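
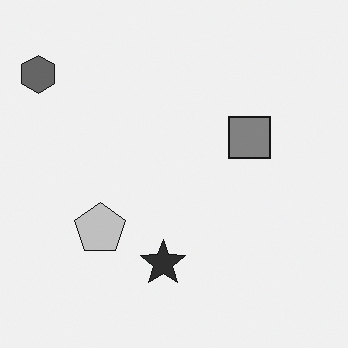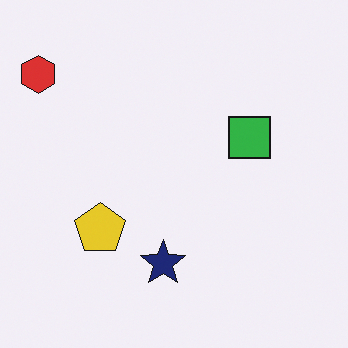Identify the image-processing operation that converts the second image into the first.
The transformation is: converted to grayscale.

All color is removed — every shape is now a shade of grey.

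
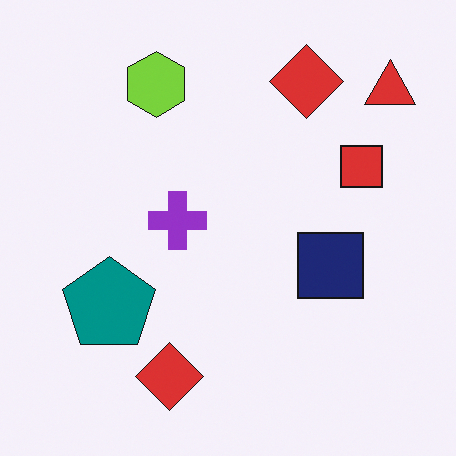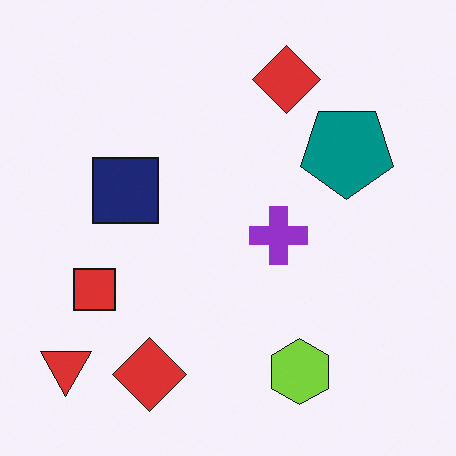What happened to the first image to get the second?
It was rotated 180°.

The red triangle sits in the top-right of the first image and the bottom-left of the second — consistent with a whole-image 180° rotation.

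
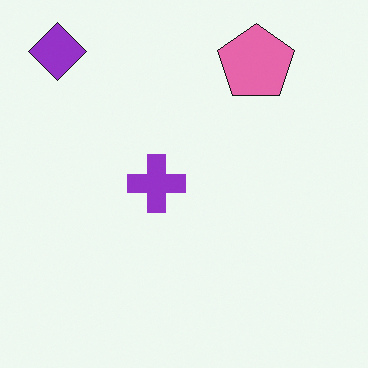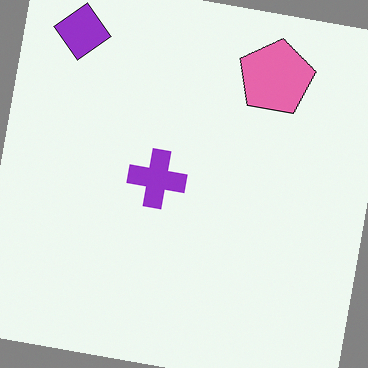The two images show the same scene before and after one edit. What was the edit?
Rotated clockwise by a slight angle.

Every shape is tilted by the same angle and the image corners show triangular fill wedges — a whole-image rotation by a non-right angle.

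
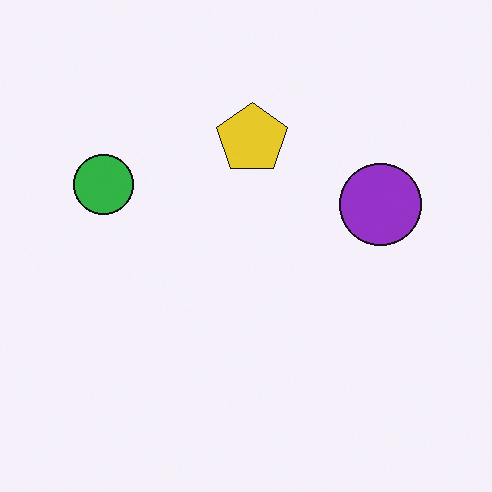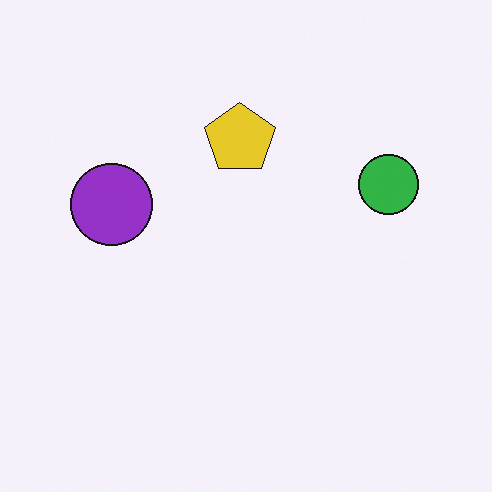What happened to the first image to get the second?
This is the original image flipped horizontally (left ↔ right).

The green circle is in the left of the first image and the right of the second — shapes on opposite sides of the vertical midline have swapped in a mirror flip.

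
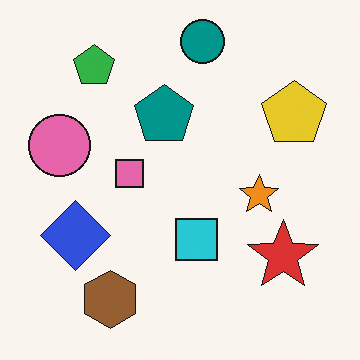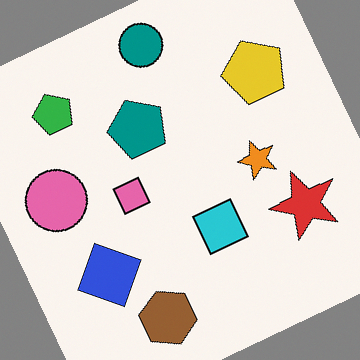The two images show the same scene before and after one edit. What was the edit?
The second image is the first rotated counter-clockwise by a clearly visible amount.

Every shape is tilted by the same angle and the image corners show triangular fill wedges — a whole-image rotation by a non-right angle.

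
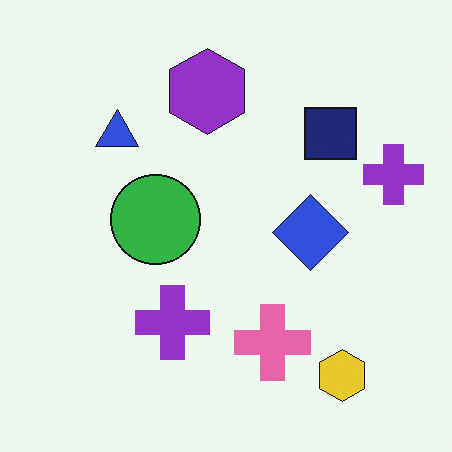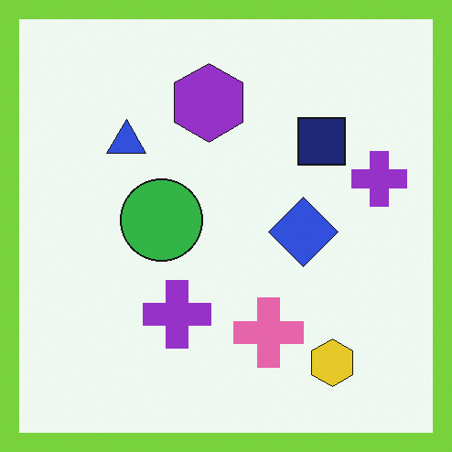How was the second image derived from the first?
The image was framed with a lime border.

A solid lime frame runs around the edge of the second image, with the content slightly shrunk inside it.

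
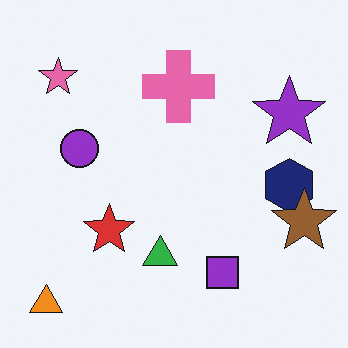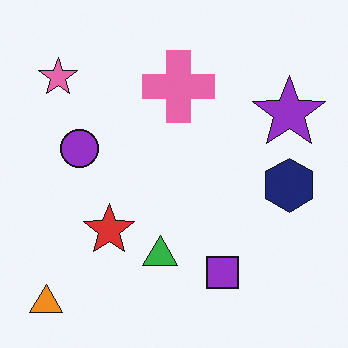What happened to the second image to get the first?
The first image is the second overlaid with an additional brown star.

A brown star appears in the first image that is absent from the second.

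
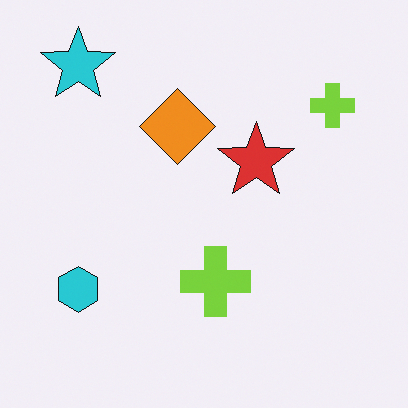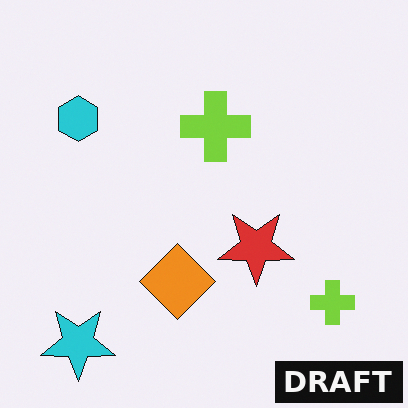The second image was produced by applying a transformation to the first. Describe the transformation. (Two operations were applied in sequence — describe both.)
The image was flipped vertically (top ↔ bottom), then watermarked with the text "DRAFT" in the lower-right corner.

The cyan star is in the top-left of the first image and the bottom-left of the second — shapes on opposite sides of the horizontal midline have swapped in a mirror flip. A dark label reading "DRAFT" appears in the lower-right corner.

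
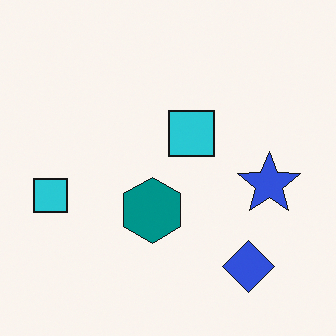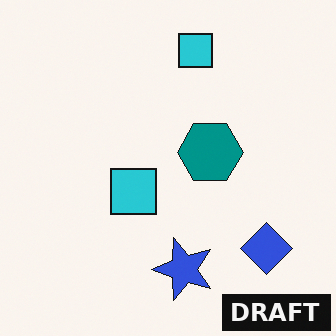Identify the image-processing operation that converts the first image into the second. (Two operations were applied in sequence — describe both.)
The second image is the first transposed (reflected across the top-left ↔ bottom-right diagonal), then watermarked with the text "DRAFT" in the lower-right corner.

Shapes have swapped their row and column positions — what was in the top-right is now in the bottom-left — a diagonal reflection. A dark label reading "DRAFT" appears in the lower-right corner.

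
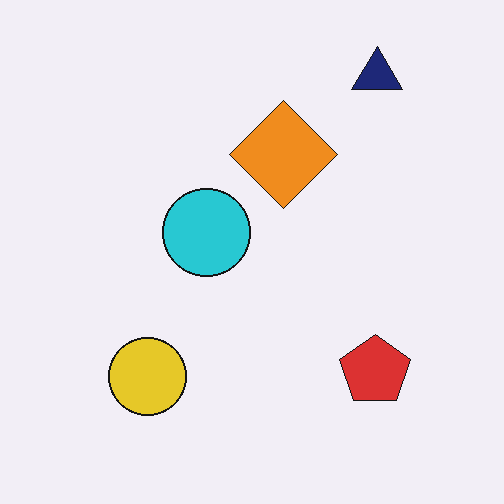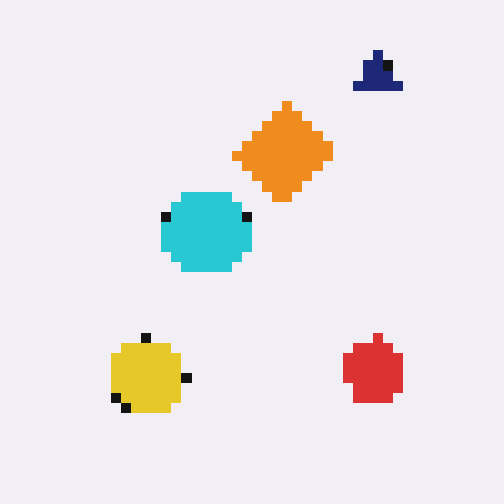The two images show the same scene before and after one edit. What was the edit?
Coarsely pixelated.

Shapes are reduced to large square blocks; fine edges and outlines are lost — a downscale-then-upscale (mosaic) effect.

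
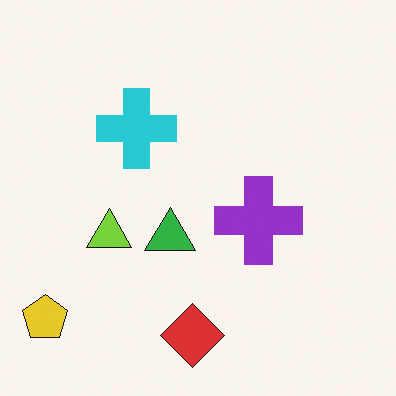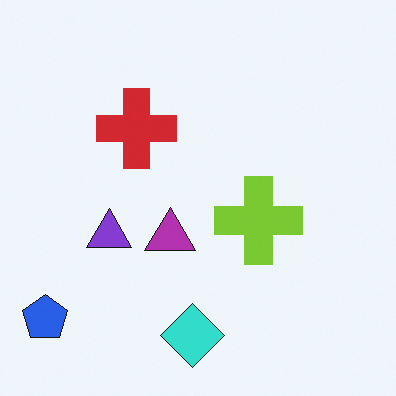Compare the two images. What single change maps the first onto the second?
The image was hue-shifted by a large amount.

Every shape's color has rotated by the same amount around the hue wheel — a uniform hue shift.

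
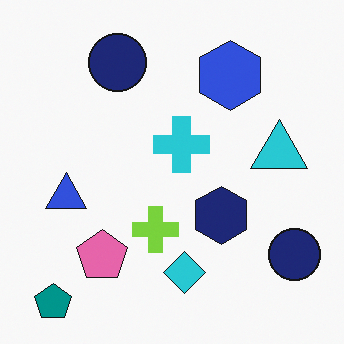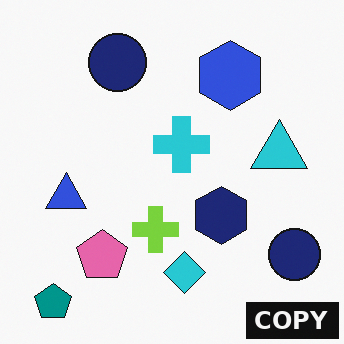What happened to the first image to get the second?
Watermarked with the text "COPY" in the lower-right corner.

A dark label reading "COPY" appears in the lower-right corner.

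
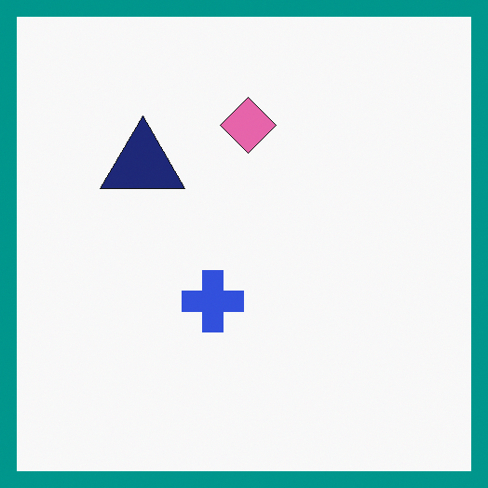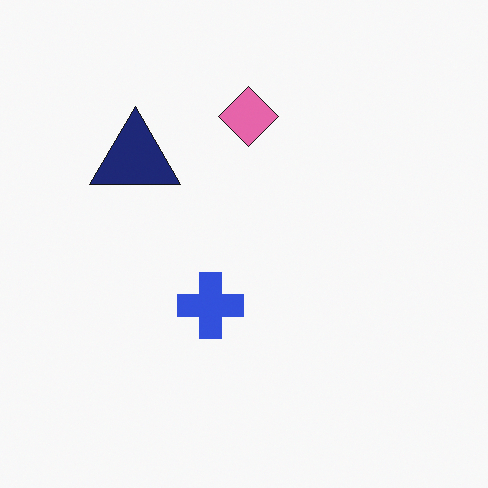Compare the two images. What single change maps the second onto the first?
The first image is the second framed with a teal border.

A solid teal frame runs around the edge of the first image, with the content slightly shrunk inside it.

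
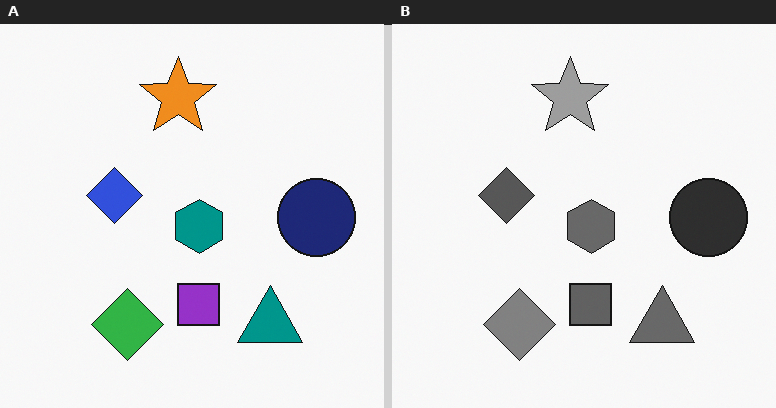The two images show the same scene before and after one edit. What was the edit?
The right (B) image is the left (A) converted to grayscale.

All color is removed — every shape is now a shade of grey.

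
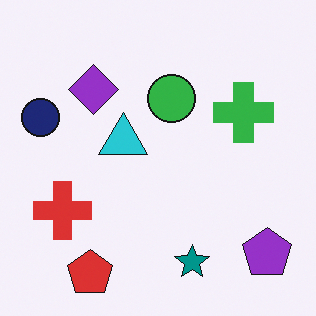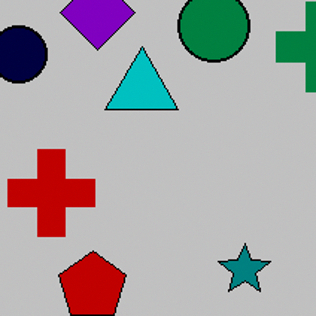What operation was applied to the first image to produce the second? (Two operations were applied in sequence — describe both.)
The image was heavily posterized to just a handful of flat colors, then cropped slightly and scaled back up.

Each flat color has snapped to a coarser quantized level — most visibly, the near-white background has dropped to a flat grey. The visible shapes are larger and the field of view is narrower; shapes near the original edges may be partly or wholly outside the frame — a crop-and-rescale.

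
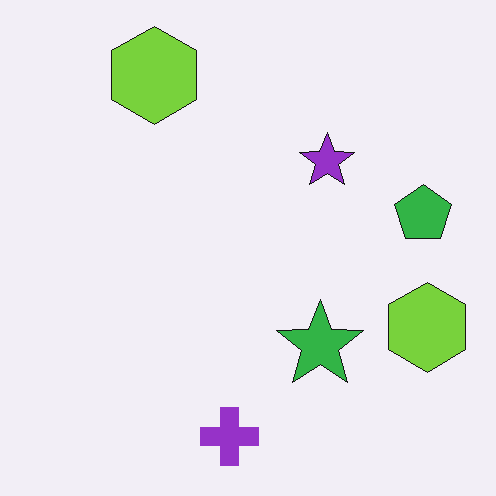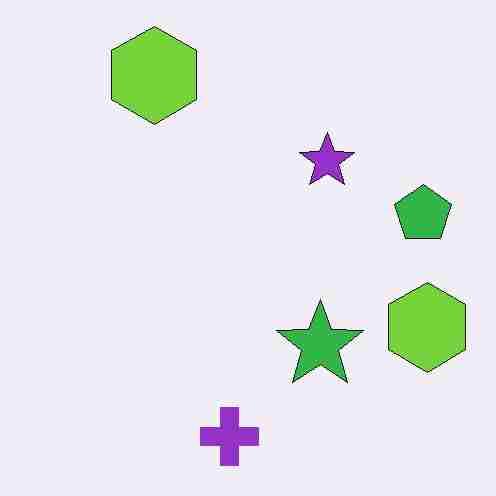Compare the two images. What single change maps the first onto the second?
Heavily JPEG-compressed with obvious blocking artifacts.

Blocky 8×8 compression artifacts appear around shape edges and the flat background shows ringing — characteristic JPEG degradation.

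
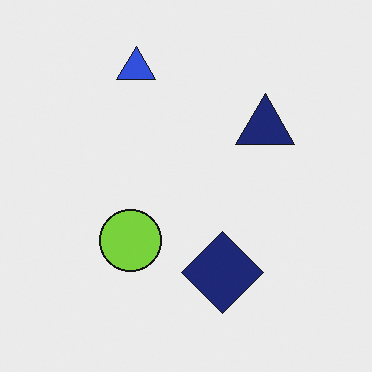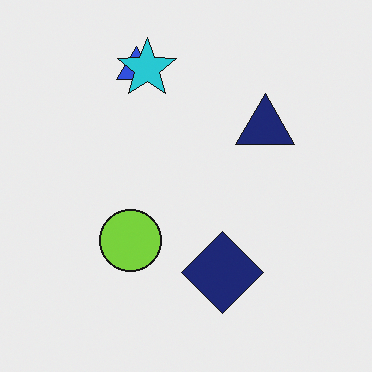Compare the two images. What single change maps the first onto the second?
This is the original image overlaid with an additional cyan star.

A cyan star appears in the second image that is absent from the first.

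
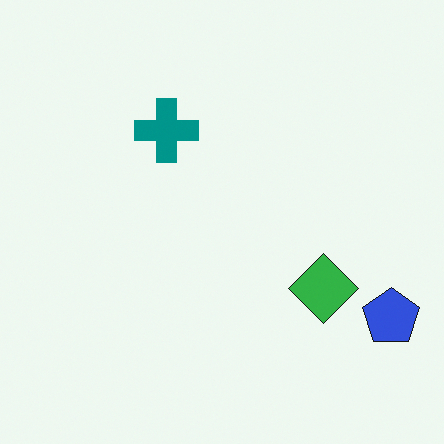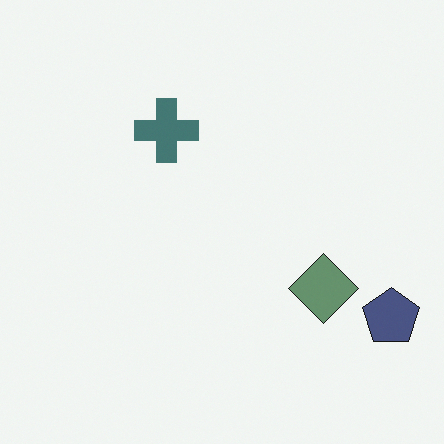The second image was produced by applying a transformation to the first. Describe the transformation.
The second image is the first made much more muted (saturation change).

All colors are more muted and greyish — a global saturation change.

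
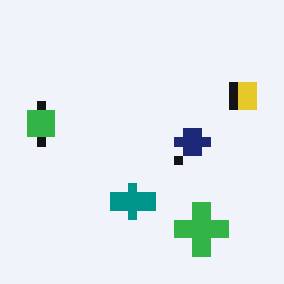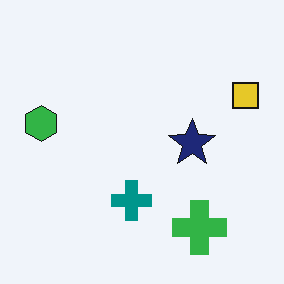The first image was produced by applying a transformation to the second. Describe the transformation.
The image was heavily pixelated into large blocks.

Shapes are reduced to large square blocks; fine edges and outlines are lost — a downscale-then-upscale (mosaic) effect.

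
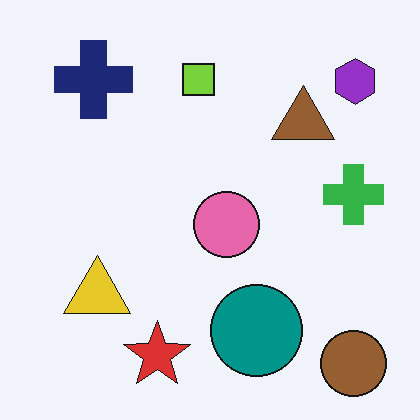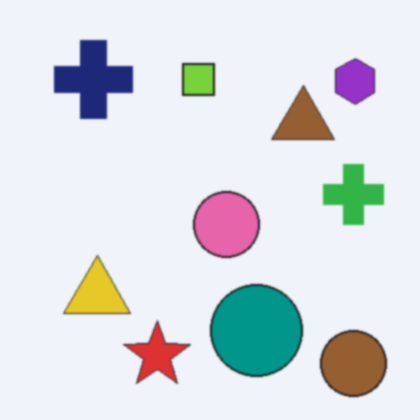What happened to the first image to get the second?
It was lightly blurred.

Shape edges and outlines are uniformly softened across the whole image.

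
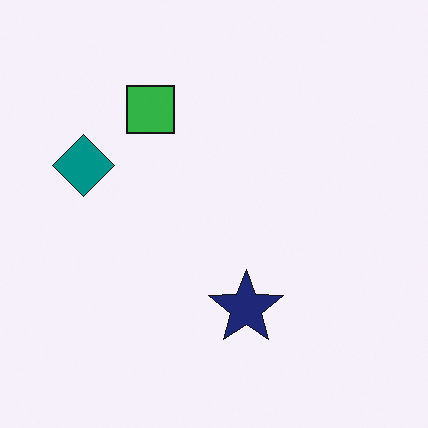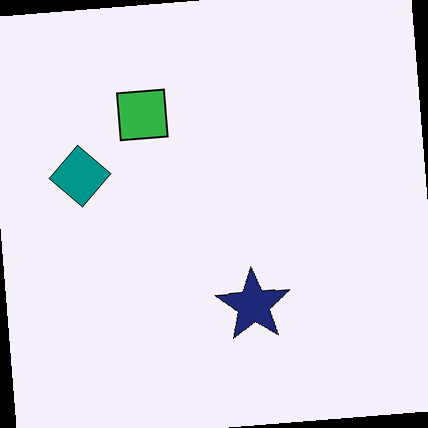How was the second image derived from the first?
It was rotated counter-clockwise by a few degrees.

Every shape is tilted by the same angle and the image corners show triangular fill wedges — a whole-image rotation by a non-right angle.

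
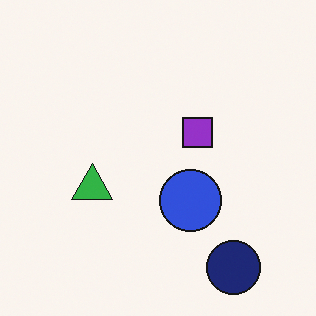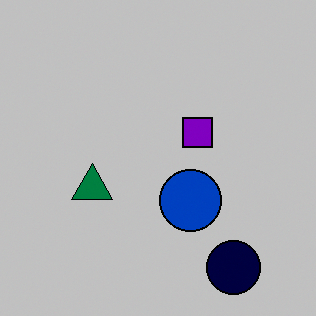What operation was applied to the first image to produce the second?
Heavily posterized to just a handful of flat colors.

Each flat color has snapped to a coarser quantized level — most visibly, the near-white background has dropped to a flat grey.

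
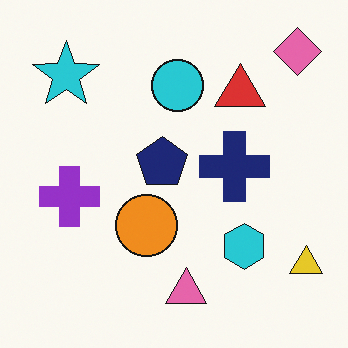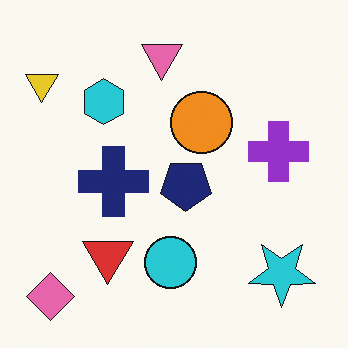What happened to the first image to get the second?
The second image is the first rotated 180°.

The pink diamond sits in the top-right of the first image and the bottom-left of the second — consistent with a whole-image 180° rotation.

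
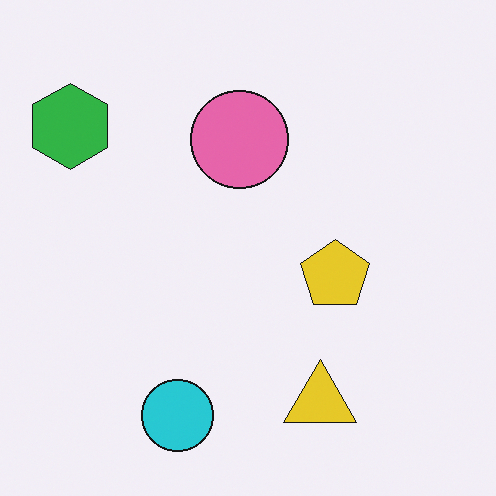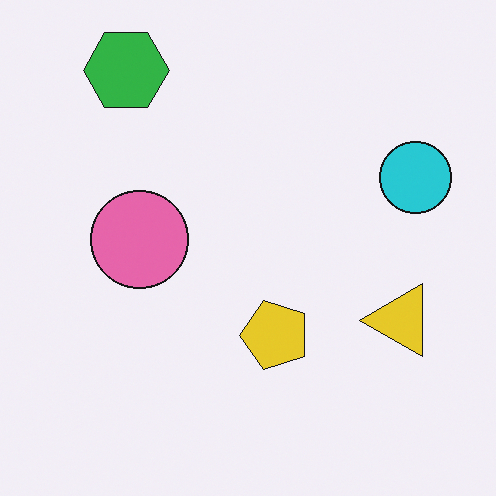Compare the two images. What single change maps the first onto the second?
The image was transposed (reflected across the top-left ↔ bottom-right diagonal).

Shapes have swapped their row and column positions — what was in the top-right is now in the bottom-left — a diagonal reflection.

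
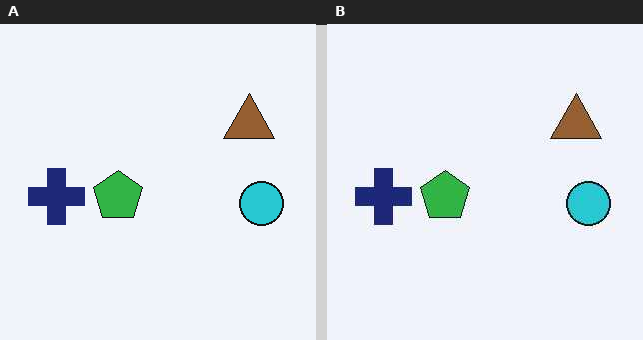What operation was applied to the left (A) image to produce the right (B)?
The right (B) image is the left (A) JPEG-compressed with visible artifacts.

Blocky 8×8 compression artifacts appear around shape edges and the flat background shows ringing — characteristic JPEG degradation.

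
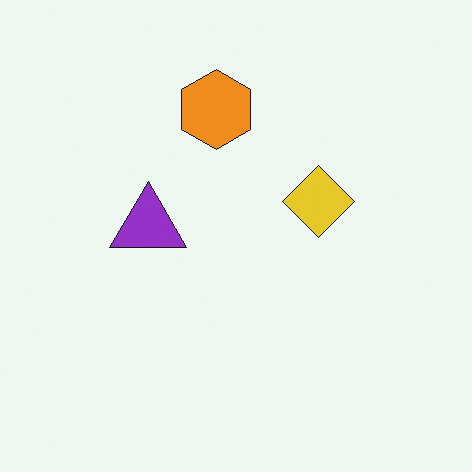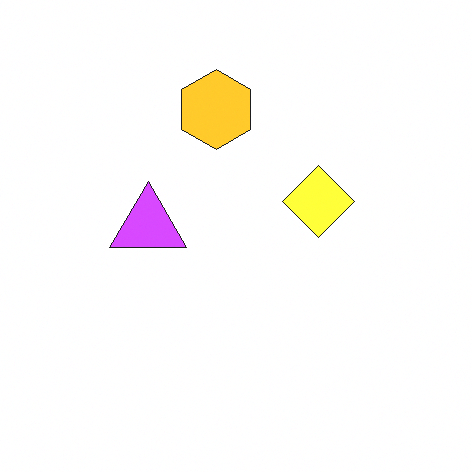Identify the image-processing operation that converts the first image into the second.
This is the original image substantially brightened.

Every pixel — background and shapes alike — is uniformly brightened.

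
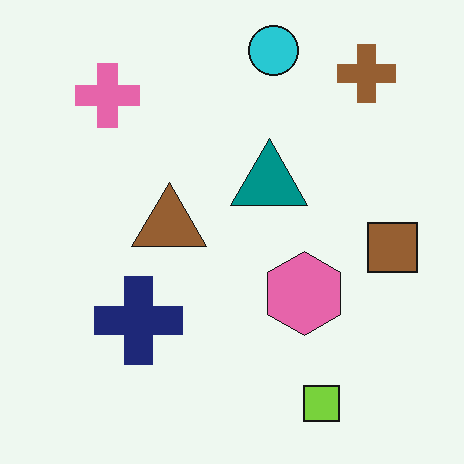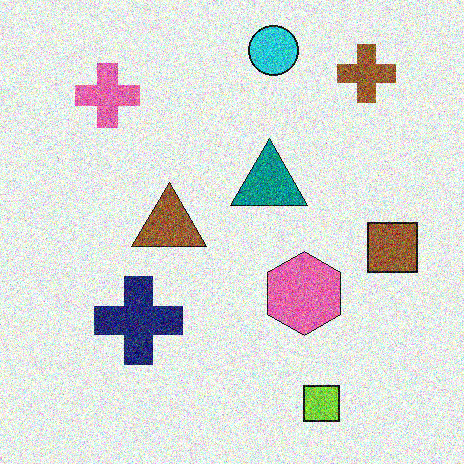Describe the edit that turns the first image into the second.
Degraded with heavy additive noise.

Random speckle covers the whole image, including the flat background.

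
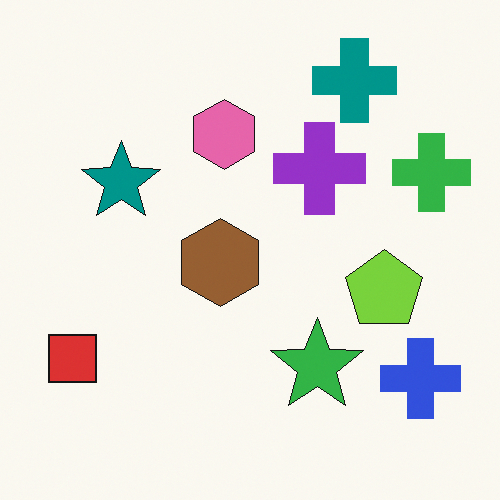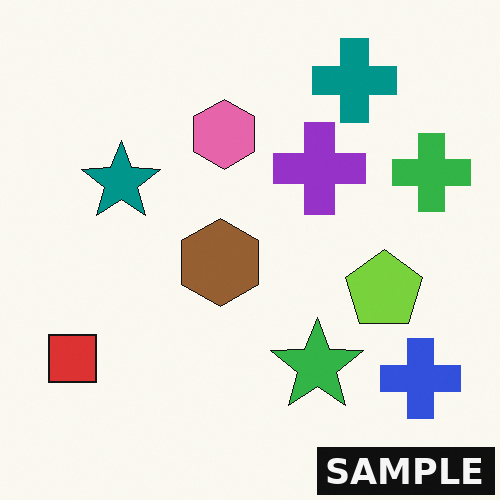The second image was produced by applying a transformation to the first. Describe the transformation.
Watermarked with the text "SAMPLE" in the lower-right corner.

A dark label reading "SAMPLE" appears in the lower-right corner.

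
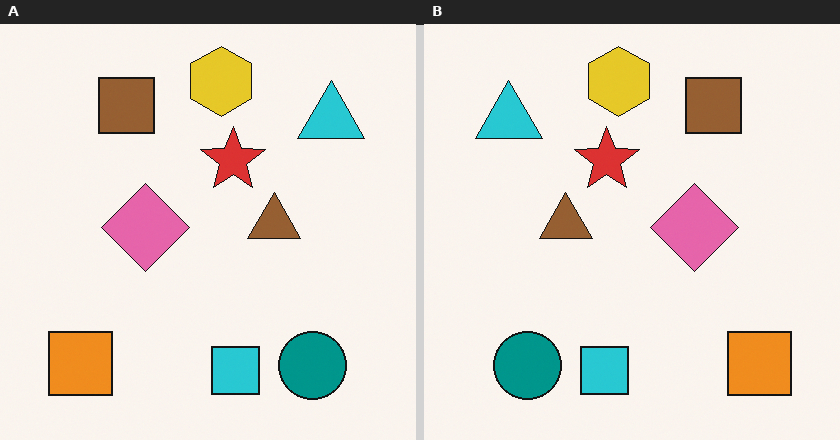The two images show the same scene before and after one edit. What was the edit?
The transformation is: flipped horizontally (left ↔ right).

The orange square is in the bottom-left of the left (A) image and the bottom-right of the right (B) — shapes on opposite sides of the vertical midline have swapped in a mirror flip.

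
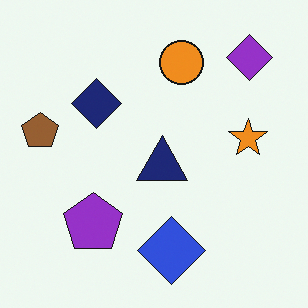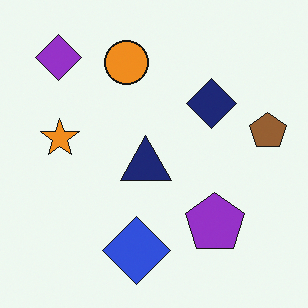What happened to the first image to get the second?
It was flipped horizontally (left ↔ right).

The brown pentagon is in the left of the first image and the right of the second — shapes on opposite sides of the vertical midline have swapped in a mirror flip.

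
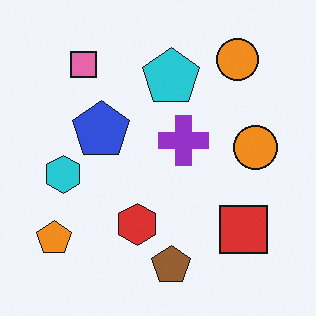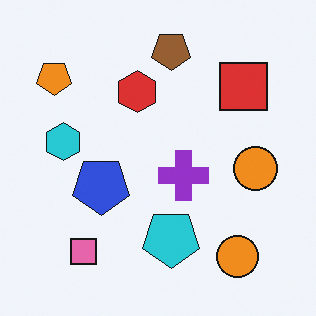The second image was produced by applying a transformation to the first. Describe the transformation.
Flipped vertically (top ↔ bottom).

The brown pentagon is in the bottom of the first image and the top of the second — shapes on opposite sides of the horizontal midline have swapped in a mirror flip.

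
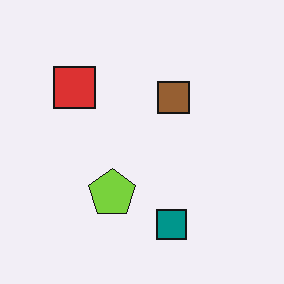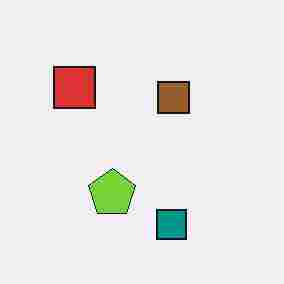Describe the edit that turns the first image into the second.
The second image is the first heavily JPEG-compressed with obvious blocking artifacts.

Blocky 8×8 compression artifacts appear around shape edges and the flat background shows ringing — characteristic JPEG degradation.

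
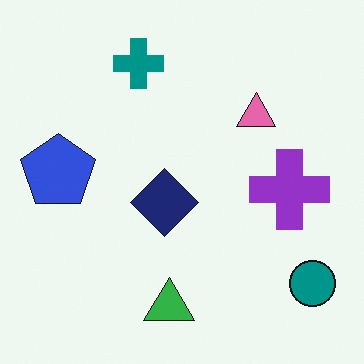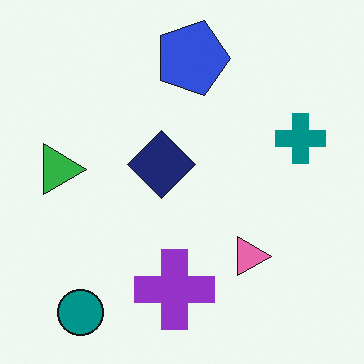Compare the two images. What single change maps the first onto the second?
The transformation is: rotated 90° clockwise.

The teal circle sits in the bottom-right of the first image and the bottom-left of the second — consistent with a whole-image 90° clockwise rotation.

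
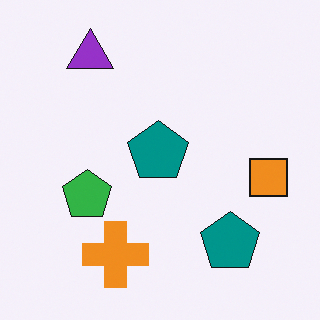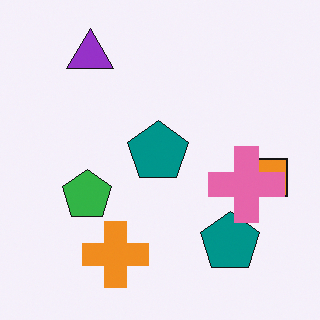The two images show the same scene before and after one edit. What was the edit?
It was overlaid with an additional pink cross.

A pink cross appears in the second image that is absent from the first.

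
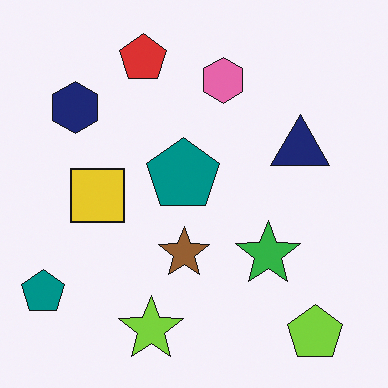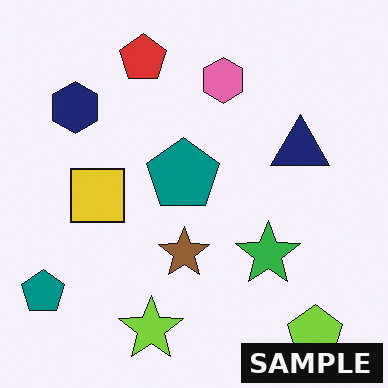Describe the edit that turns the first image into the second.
The image was watermarked with the text "SAMPLE" in the lower-right corner.

A dark label reading "SAMPLE" appears in the lower-right corner.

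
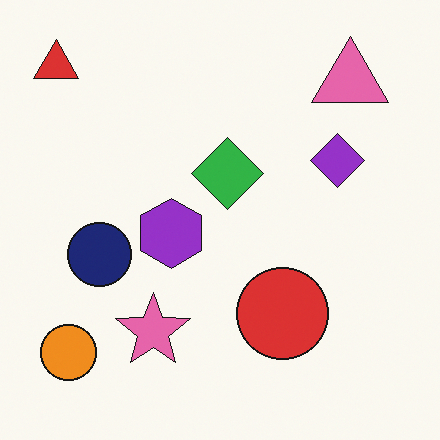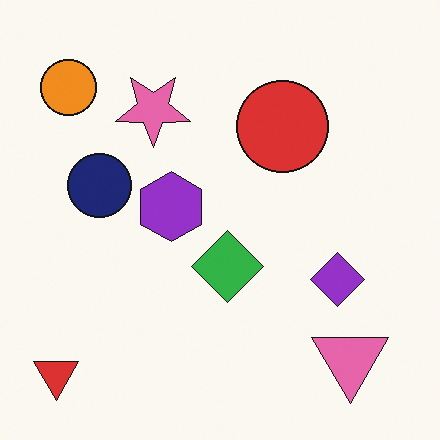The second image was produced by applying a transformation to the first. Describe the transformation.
This is the original image flipped vertically (top ↔ bottom).

The red triangle is in the top-left of the first image and the bottom-left of the second — shapes on opposite sides of the horizontal midline have swapped in a mirror flip.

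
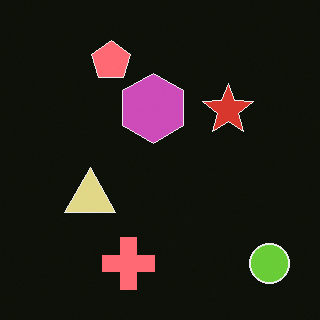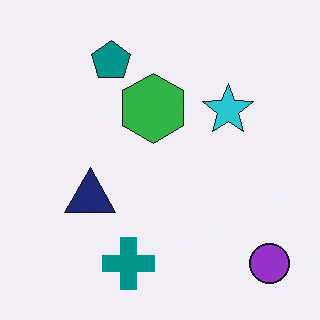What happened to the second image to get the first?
The image was color-inverted (negative).

The light background has become dark and every shape's color is its complement — a photographic negative.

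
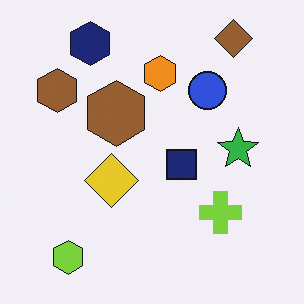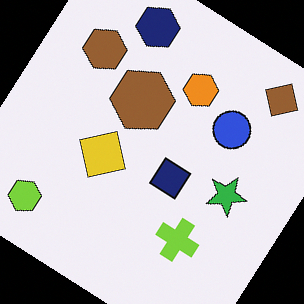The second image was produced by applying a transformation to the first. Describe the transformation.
The image was rotated clockwise by a large amount — several tens of degrees.

Every shape is tilted by the same angle and the image corners show triangular fill wedges — a whole-image rotation by a non-right angle.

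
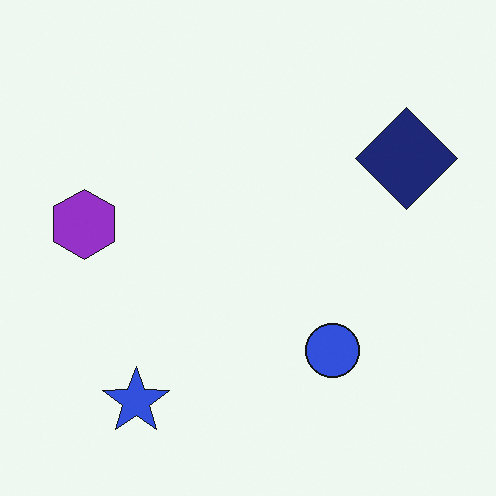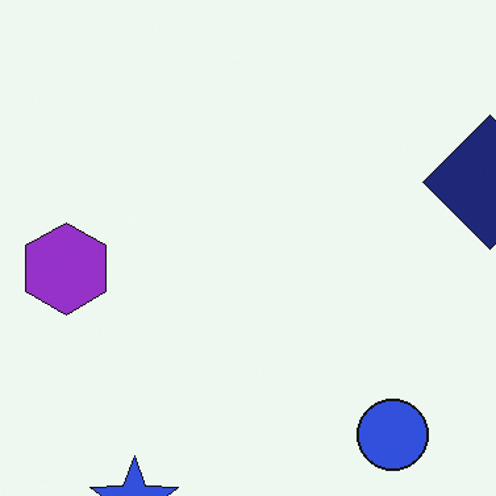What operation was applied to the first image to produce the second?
The second image is the first cropped to a modestly smaller region and rescaled.

The visible shapes are larger and the field of view is narrower; shapes near the original edges may be partly or wholly outside the frame — a crop-and-rescale.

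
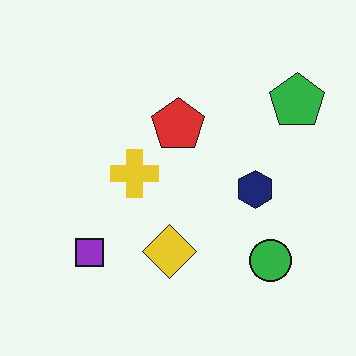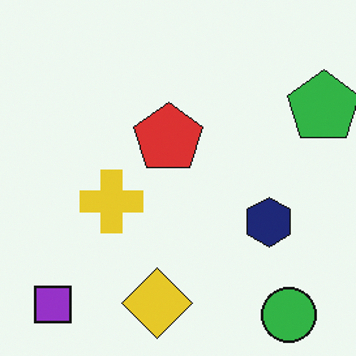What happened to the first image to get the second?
The image was cropped slightly and scaled back up.

The visible shapes are larger and the field of view is narrower; shapes near the original edges may be partly or wholly outside the frame — a crop-and-rescale.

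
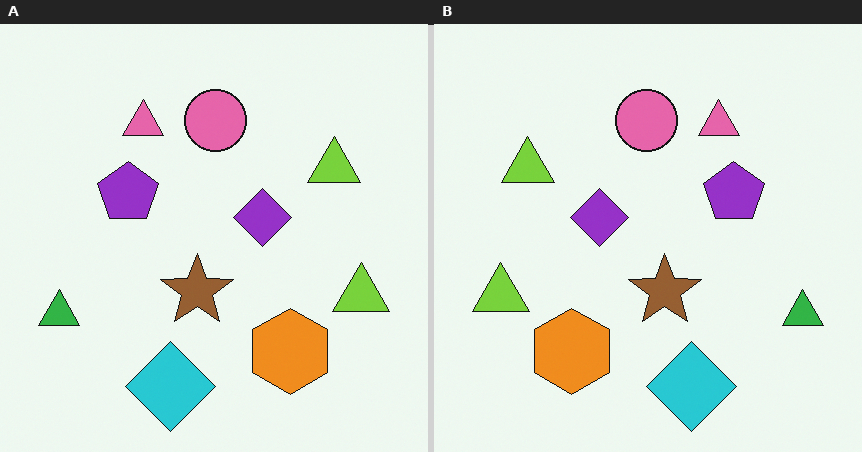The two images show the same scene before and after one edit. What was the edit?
The image was flipped horizontally (left ↔ right).

The green triangle is in the bottom-left of the left (A) image and the bottom-right of the right (B) — shapes on opposite sides of the vertical midline have swapped in a mirror flip.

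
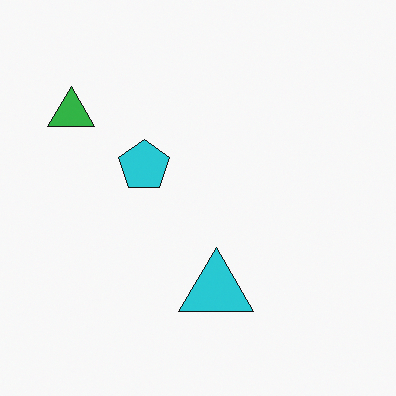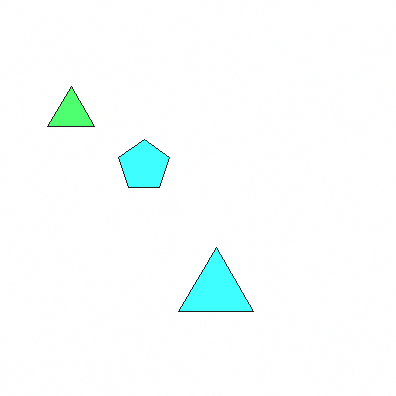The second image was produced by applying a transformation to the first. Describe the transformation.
The second image is the first brightened a lot.

Every pixel — background and shapes alike — is uniformly brightened.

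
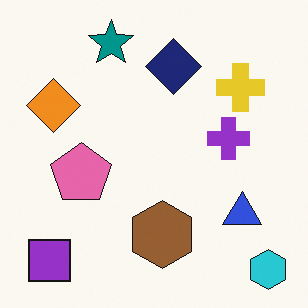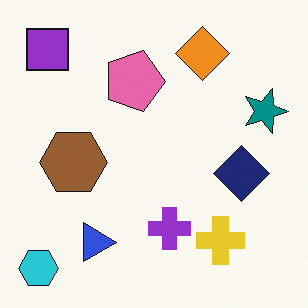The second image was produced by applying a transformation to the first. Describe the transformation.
The second image is the first rotated 90° clockwise.

The cyan hexagon sits in the bottom-right of the first image and the bottom-left of the second — consistent with a whole-image 90° clockwise rotation.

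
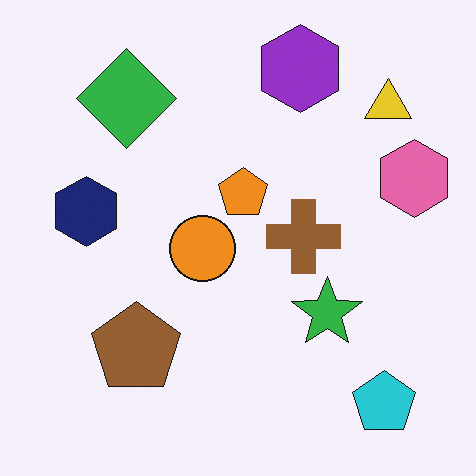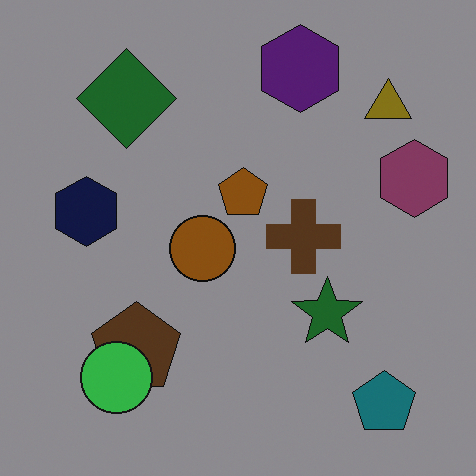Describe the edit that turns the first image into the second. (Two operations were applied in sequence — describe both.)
The second image is the first noticeably darkened, then overlaid with an additional green circle.

Every pixel — background and shapes alike — is uniformly darkened. A green circle appears in the second image that is absent from the first.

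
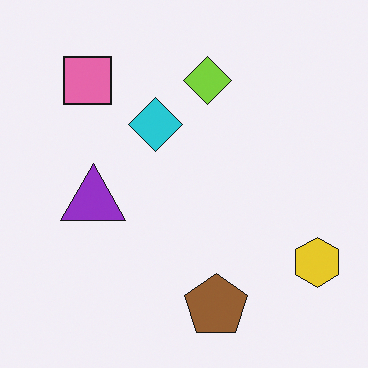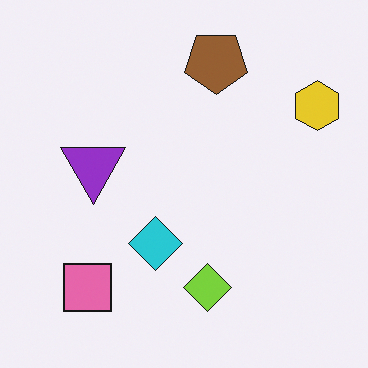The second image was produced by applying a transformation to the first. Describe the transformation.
The second image is the first flipped vertically (top ↔ bottom).

The brown pentagon is in the bottom of the first image and the top of the second — shapes on opposite sides of the horizontal midline have swapped in a mirror flip.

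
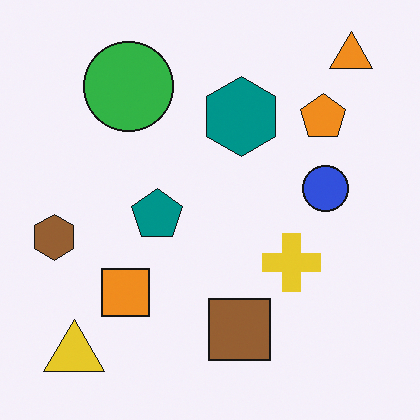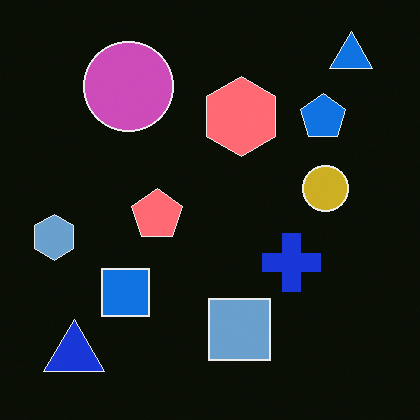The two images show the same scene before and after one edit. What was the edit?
The second image is the first color-inverted (negative).

The light background has become dark and every shape's color is its complement — a photographic negative.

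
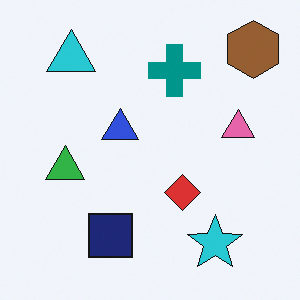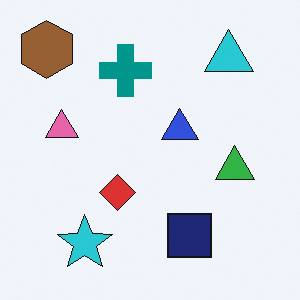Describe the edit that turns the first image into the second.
The transformation is: flipped horizontally (left ↔ right).

The brown hexagon is in the top-right of the first image and the top-left of the second — shapes on opposite sides of the vertical midline have swapped in a mirror flip.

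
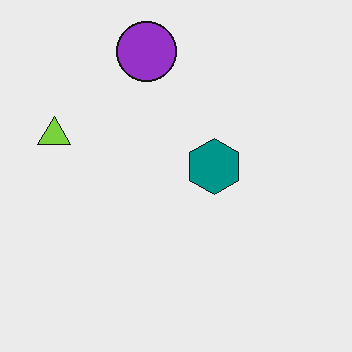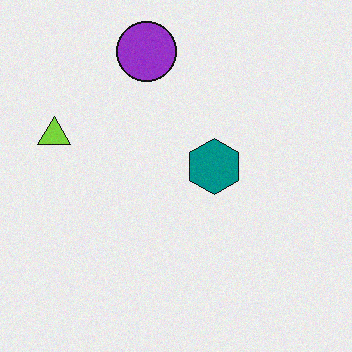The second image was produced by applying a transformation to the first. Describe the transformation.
The second image is the first degraded with light additive noise.

Random speckle covers the whole image, including the flat background.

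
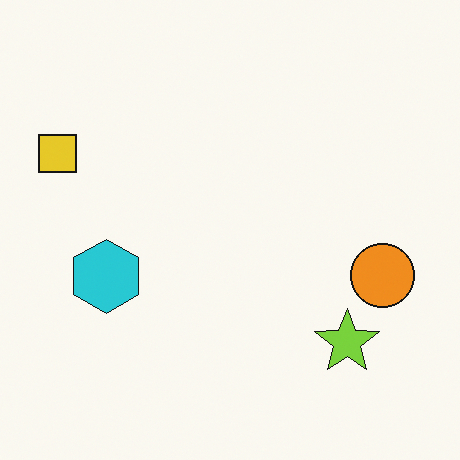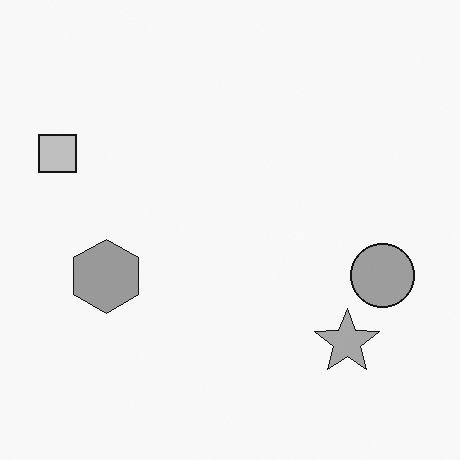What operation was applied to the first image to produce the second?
It was converted to grayscale.

All color is removed — every shape is now a shade of grey.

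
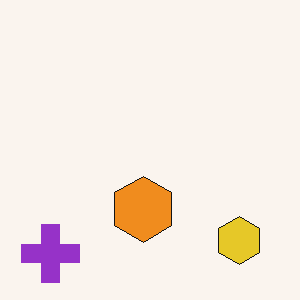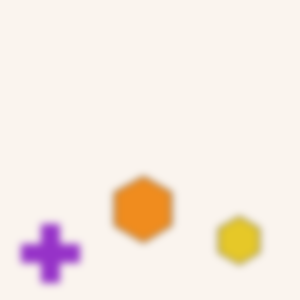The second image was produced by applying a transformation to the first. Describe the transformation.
This is the original image noticeably gaussian-blurred.

Shape edges and outlines are uniformly softened across the whole image.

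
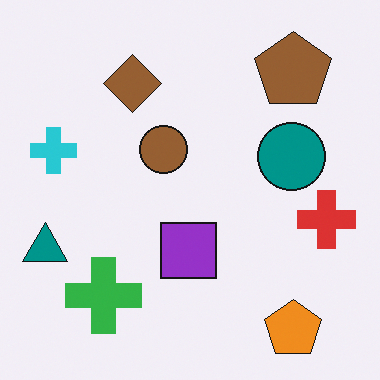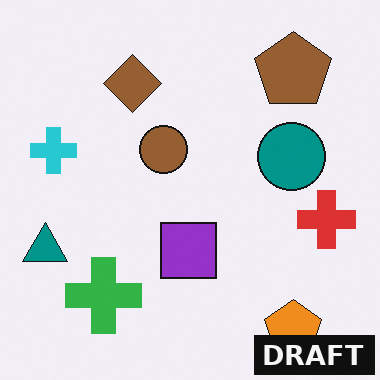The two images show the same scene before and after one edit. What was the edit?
The transformation is: watermarked with the text "DRAFT" in the lower-right corner.

A dark label reading "DRAFT" appears in the lower-right corner.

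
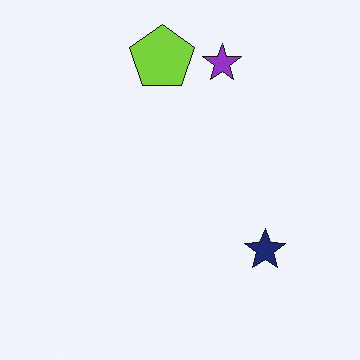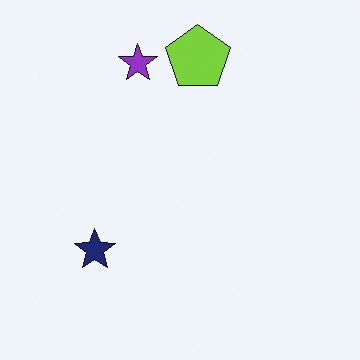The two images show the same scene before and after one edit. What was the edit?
The second image is the first flipped horizontally (left ↔ right).

The navy star is in the bottom-right of the first image and the bottom-left of the second — shapes on opposite sides of the vertical midline have swapped in a mirror flip.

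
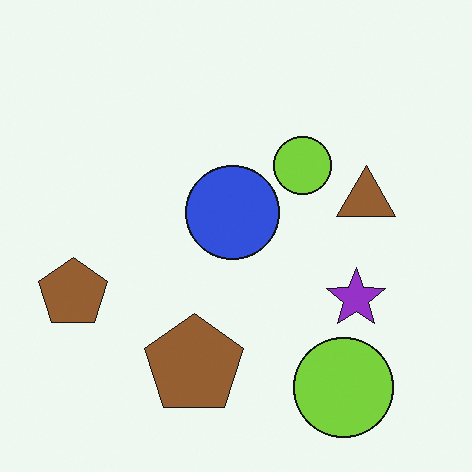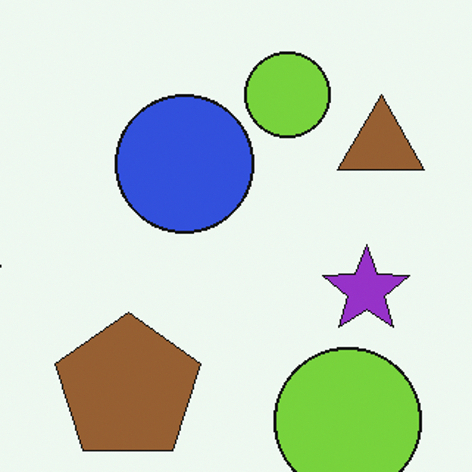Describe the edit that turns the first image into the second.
It was cropped to a modestly smaller region and rescaled.

The visible shapes are larger and the field of view is narrower; shapes near the original edges may be partly or wholly outside the frame — a crop-and-rescale.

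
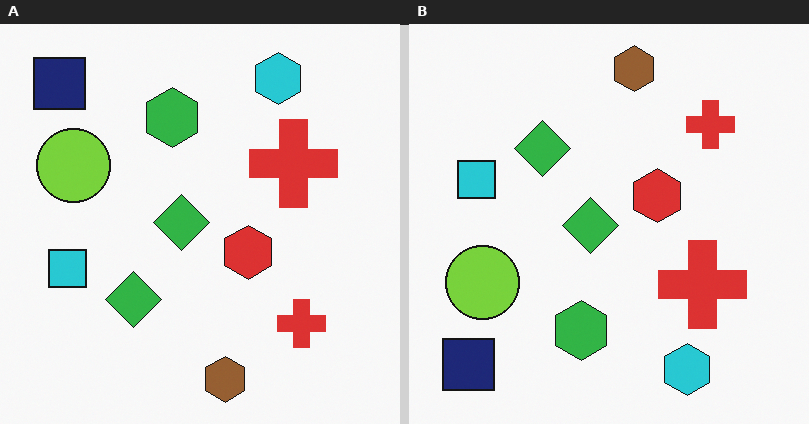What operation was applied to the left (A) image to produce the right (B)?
The transformation is: flipped vertically (top ↔ bottom).

The brown hexagon is in the bottom of the left (A) image and the top of the right (B) — shapes on opposite sides of the horizontal midline have swapped in a mirror flip.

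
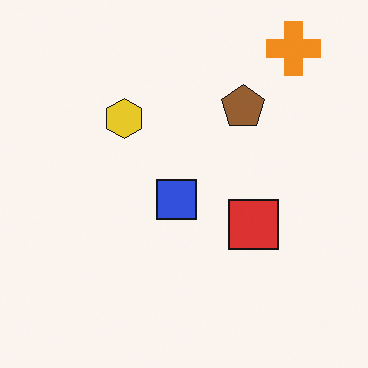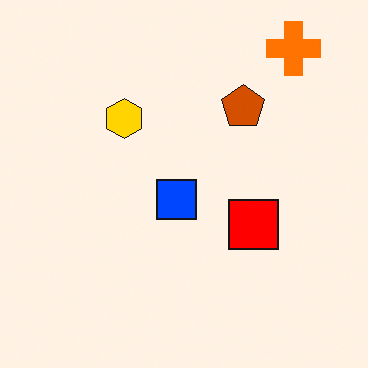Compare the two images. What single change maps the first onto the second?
It was heavily oversaturated.

All colors are more vivid — a global saturation change.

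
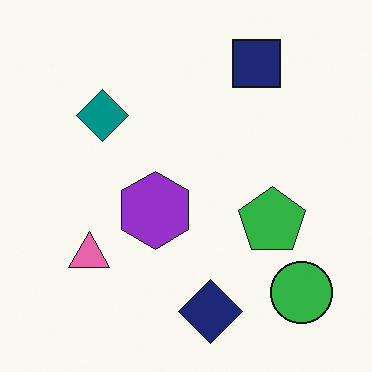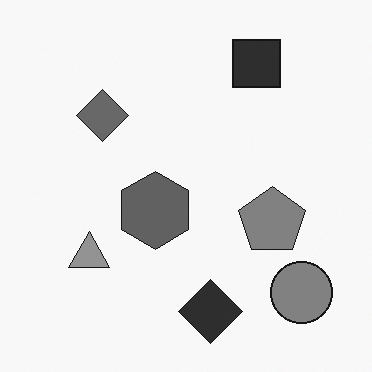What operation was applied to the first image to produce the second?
This is the original image converted to grayscale.

All color is removed — every shape is now a shade of grey.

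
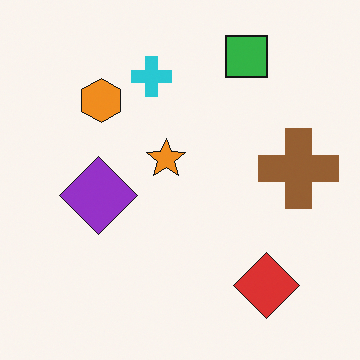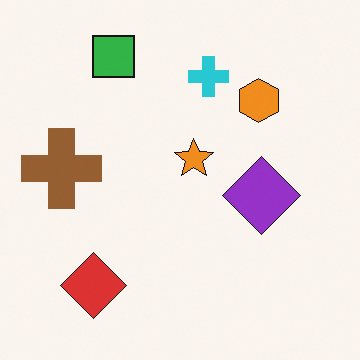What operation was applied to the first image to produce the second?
The second image is the first flipped horizontally (left ↔ right).

The brown cross is in the right of the first image and the left of the second — shapes on opposite sides of the vertical midline have swapped in a mirror flip.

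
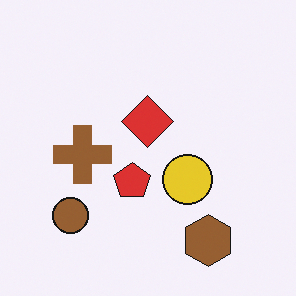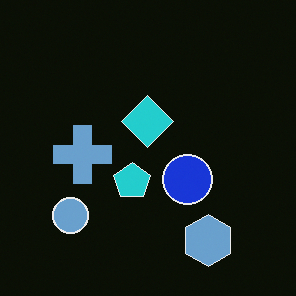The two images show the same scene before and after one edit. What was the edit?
The transformation is: color-inverted (negative).

The light background has become dark and every shape's color is its complement — a photographic negative.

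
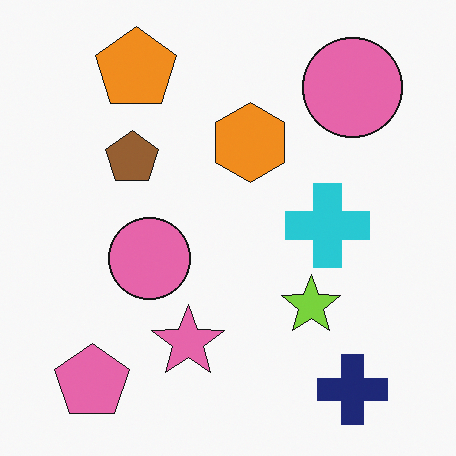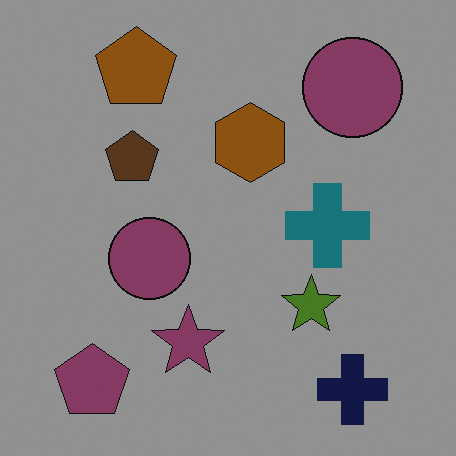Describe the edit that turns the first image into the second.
Noticeably darkened.

Every pixel — background and shapes alike — is uniformly darkened.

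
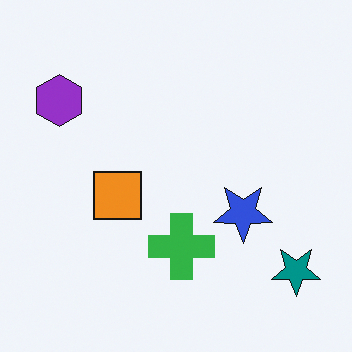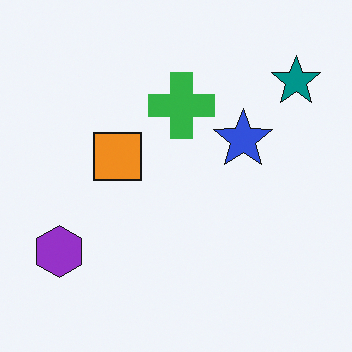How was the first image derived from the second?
The first image is the second flipped vertically (top ↔ bottom).

The teal star is in the top-right of the second image and the bottom-right of the first — shapes on opposite sides of the horizontal midline have swapped in a mirror flip.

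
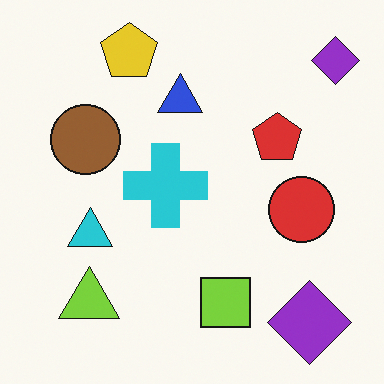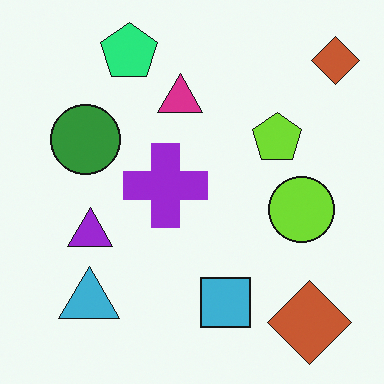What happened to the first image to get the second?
This is the original image hue-shifted noticeably.

Every shape's color has rotated by the same amount around the hue wheel — a uniform hue shift.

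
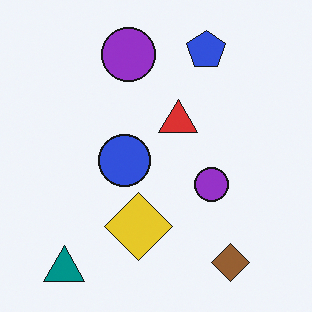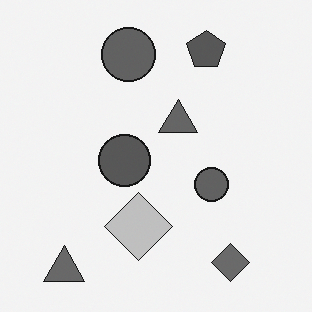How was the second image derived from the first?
This is the original image converted to grayscale.

All color is removed — every shape is now a shade of grey.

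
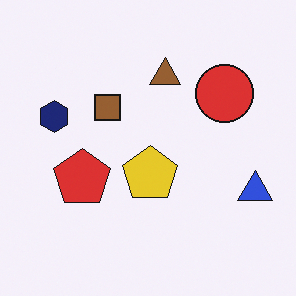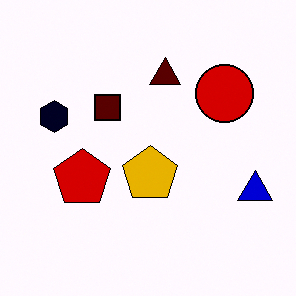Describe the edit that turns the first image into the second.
Given much higher contrast.

Tones are pushed away from mid-grey across the whole image — a global contrast change.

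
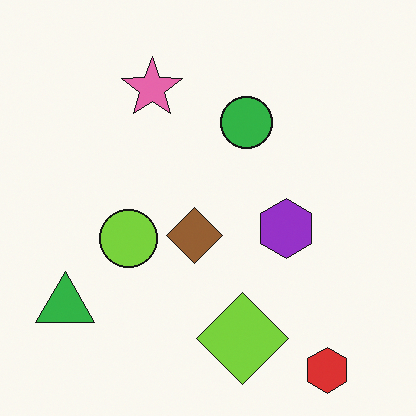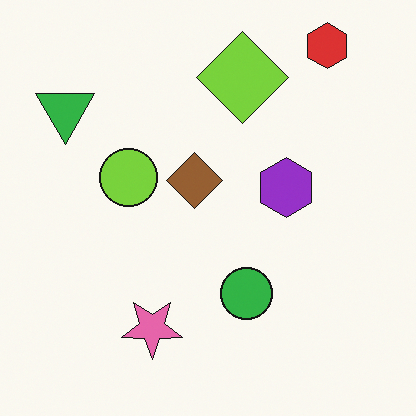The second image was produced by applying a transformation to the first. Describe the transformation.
Flipped vertically (top ↔ bottom).

The red hexagon is in the bottom-right of the first image and the top-right of the second — shapes on opposite sides of the horizontal midline have swapped in a mirror flip.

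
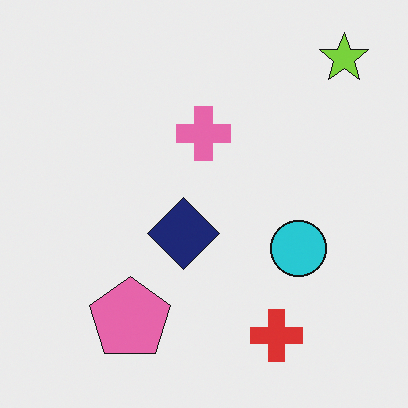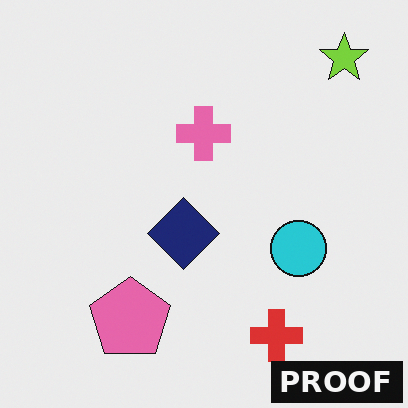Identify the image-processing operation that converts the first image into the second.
The second image is the first watermarked with the text "PROOF" in the lower-right corner.

A dark label reading "PROOF" appears in the lower-right corner.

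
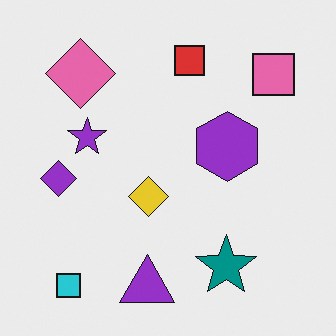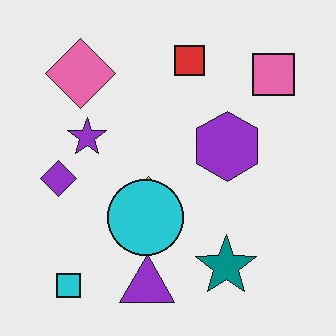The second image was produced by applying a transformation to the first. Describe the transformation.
The second image is the first overlaid with an additional cyan circle.

A cyan circle appears in the second image that is absent from the first.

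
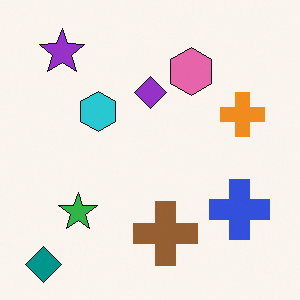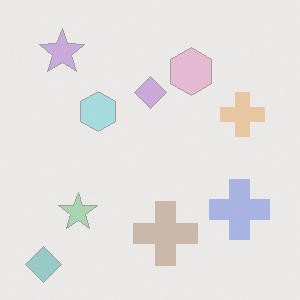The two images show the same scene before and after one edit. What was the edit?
The transformation is: washed out (contrast reduced).

Tones are pushed toward mid-grey across the whole image — a global contrast change.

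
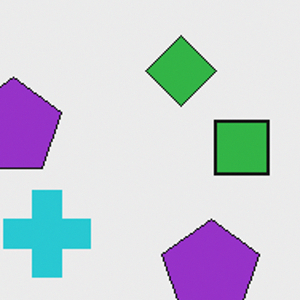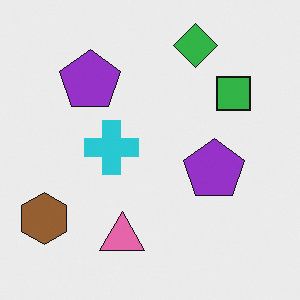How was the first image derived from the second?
This is the original image cropped to a modestly smaller region and rescaled.

The visible shapes are larger and the field of view is narrower; shapes near the original edges may be partly or wholly outside the frame — a crop-and-rescale.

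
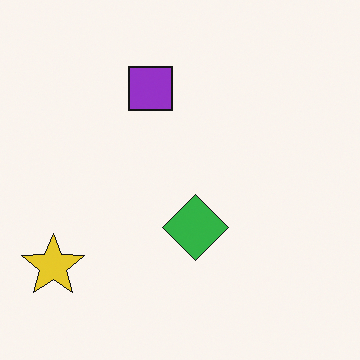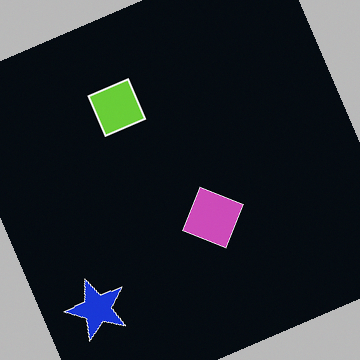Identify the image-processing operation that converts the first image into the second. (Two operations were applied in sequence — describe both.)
The transformation is: rotated counter-clockwise by a clearly visible amount, then color-inverted (negative).

Every shape is tilted by the same angle and the image corners show triangular fill wedges — a whole-image rotation by a non-right angle. The light background has become dark and every shape's color is its complement — a photographic negative.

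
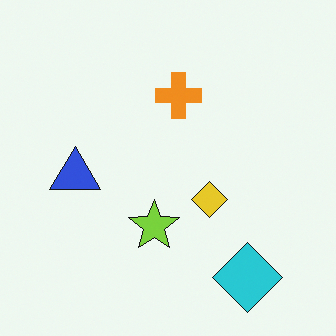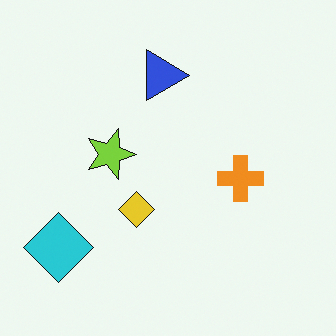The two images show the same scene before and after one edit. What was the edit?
It was rotated 90° clockwise.

The cyan diamond sits in the bottom-right of the first image and the bottom-left of the second — consistent with a whole-image 90° clockwise rotation.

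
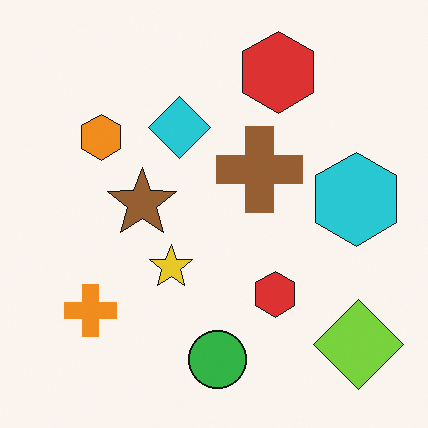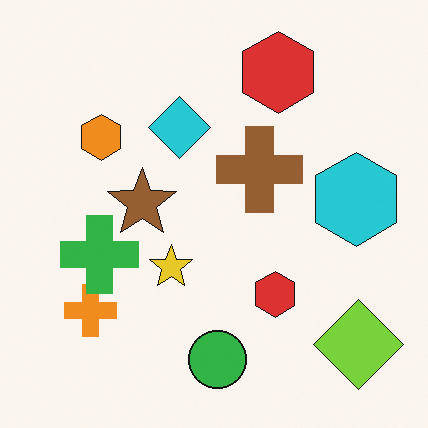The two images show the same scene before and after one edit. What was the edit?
The transformation is: overlaid with an additional green cross.

A green cross appears in the second image that is absent from the first.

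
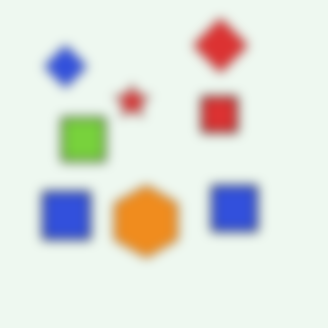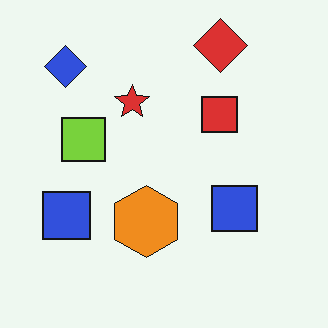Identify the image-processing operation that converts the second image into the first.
It was heavily blurred.

Shape edges and outlines are uniformly softened across the whole image.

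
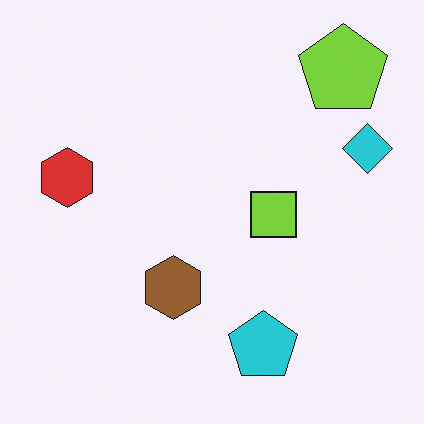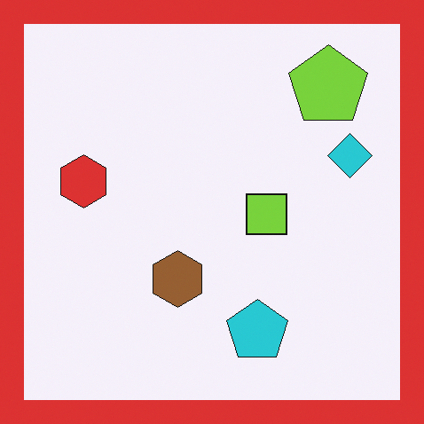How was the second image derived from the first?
Framed with a red border.

A solid red frame runs around the edge of the second image, with the content slightly shrunk inside it.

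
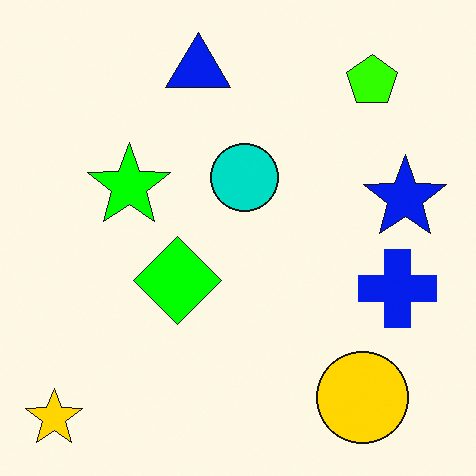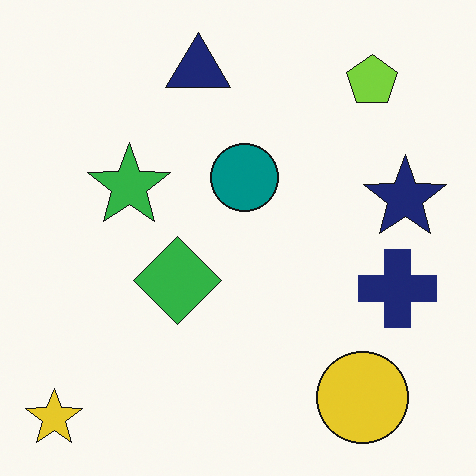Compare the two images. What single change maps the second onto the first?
It was heavily oversaturated.

All colors are more vivid — a global saturation change.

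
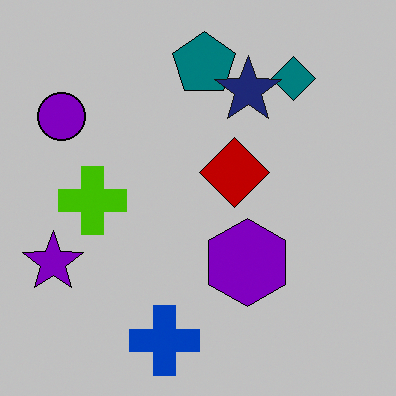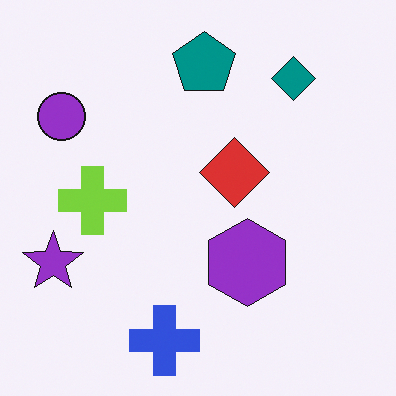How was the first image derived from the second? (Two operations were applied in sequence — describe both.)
The transformation is: aggressively posterized, then overlaid with an additional navy star.

Each flat color has snapped to a coarser quantized level — most visibly, the near-white background has dropped to a flat grey. A navy star appears in the first image that is absent from the second.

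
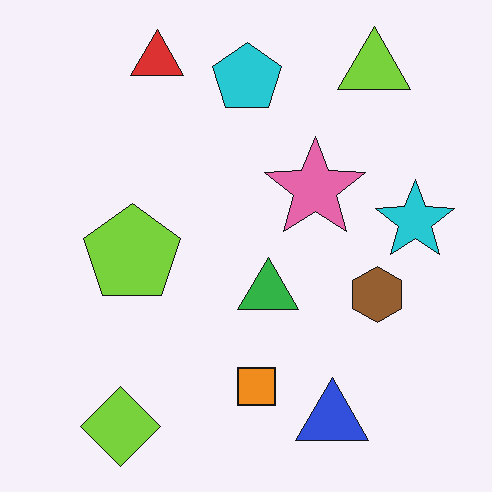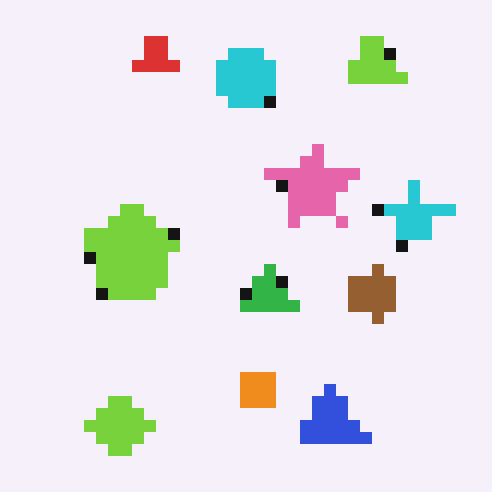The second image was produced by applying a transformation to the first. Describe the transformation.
The transformation is: heavily pixelated into large blocks.

Shapes are reduced to large square blocks; fine edges and outlines are lost — a downscale-then-upscale (mosaic) effect.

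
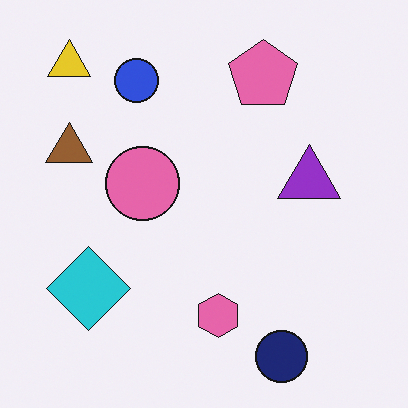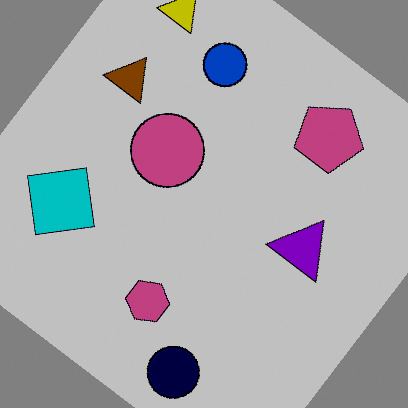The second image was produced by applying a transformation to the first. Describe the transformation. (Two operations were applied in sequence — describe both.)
This is the original image rotated clockwise by a large amount — several tens of degrees, then heavily posterized to just a handful of flat colors.

Every shape is tilted by the same angle and the image corners show triangular fill wedges — a whole-image rotation by a non-right angle. Each flat color has snapped to a coarser quantized level — most visibly, the near-white background has dropped to a flat grey.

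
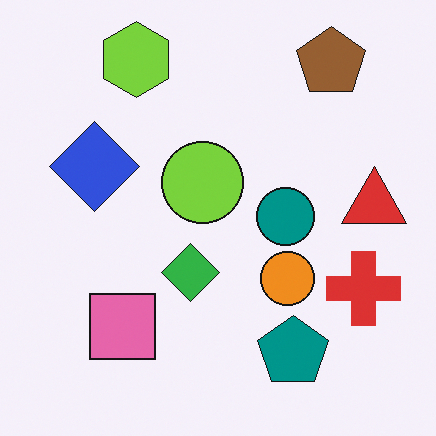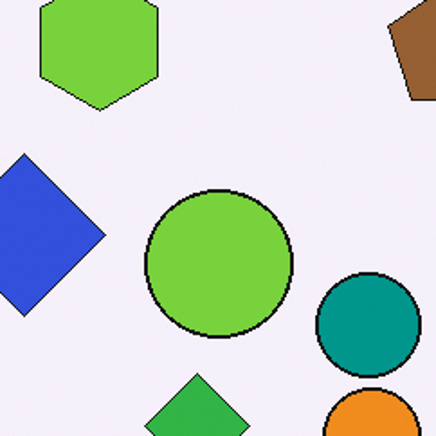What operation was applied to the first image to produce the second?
Cropped tightly and scaled back up.

The visible shapes are larger and the field of view is narrower; shapes near the original edges may be partly or wholly outside the frame — a crop-and-rescale.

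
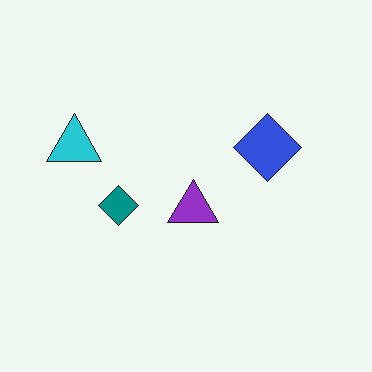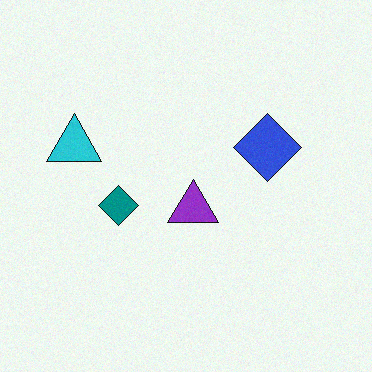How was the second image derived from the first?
It was degraded with a light layer of grain.

Random speckle covers the whole image, including the flat background.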